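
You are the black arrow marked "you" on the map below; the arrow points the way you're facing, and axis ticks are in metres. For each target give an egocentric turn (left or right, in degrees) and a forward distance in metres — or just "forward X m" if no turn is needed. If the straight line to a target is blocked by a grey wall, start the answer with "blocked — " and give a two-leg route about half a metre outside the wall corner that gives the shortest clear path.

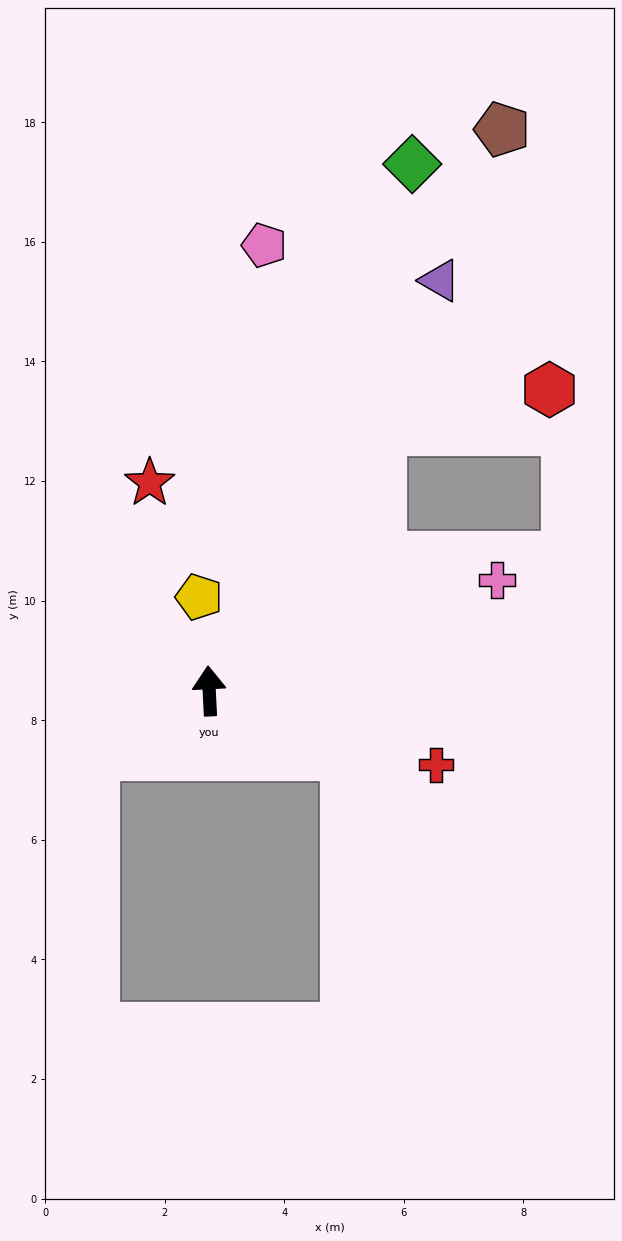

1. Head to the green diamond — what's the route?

turn right 24°, forward 9.4 m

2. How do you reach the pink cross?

turn right 72°, forward 5.2 m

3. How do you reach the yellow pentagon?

turn left 3°, forward 1.6 m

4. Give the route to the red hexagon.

blocked — turn right 36°, forward 5.2 m, then turn right 43°, forward 2.9 m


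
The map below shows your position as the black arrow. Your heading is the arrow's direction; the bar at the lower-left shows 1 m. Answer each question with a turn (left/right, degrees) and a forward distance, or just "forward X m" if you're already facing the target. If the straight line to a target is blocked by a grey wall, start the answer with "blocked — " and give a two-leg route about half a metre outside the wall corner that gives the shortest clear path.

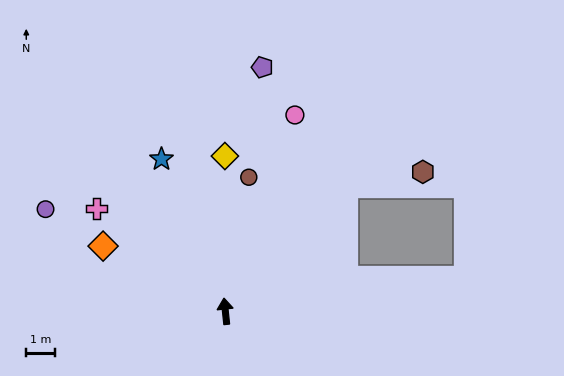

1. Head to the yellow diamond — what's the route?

turn right 6°, forward 5.4 m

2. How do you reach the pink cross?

turn left 45°, forward 5.7 m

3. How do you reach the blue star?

turn left 17°, forward 5.7 m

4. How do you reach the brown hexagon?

blocked — turn right 50°, forward 6.0 m, then turn right 36°, forward 2.7 m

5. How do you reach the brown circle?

turn right 16°, forward 4.7 m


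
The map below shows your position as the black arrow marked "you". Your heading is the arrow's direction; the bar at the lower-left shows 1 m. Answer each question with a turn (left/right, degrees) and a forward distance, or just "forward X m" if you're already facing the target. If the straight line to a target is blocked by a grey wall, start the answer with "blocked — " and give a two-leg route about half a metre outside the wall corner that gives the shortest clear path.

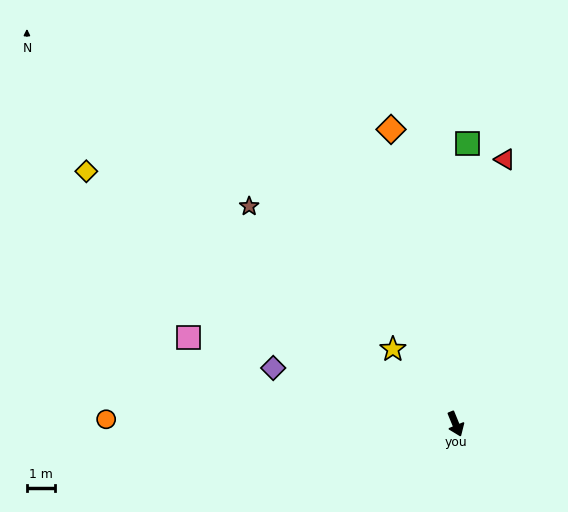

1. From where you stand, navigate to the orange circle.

turn right 113°, forward 12.3 m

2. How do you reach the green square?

turn left 155°, forward 9.9 m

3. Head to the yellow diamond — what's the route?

turn right 147°, forward 15.8 m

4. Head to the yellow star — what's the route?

turn right 162°, forward 3.4 m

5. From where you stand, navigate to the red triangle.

turn left 147°, forward 9.5 m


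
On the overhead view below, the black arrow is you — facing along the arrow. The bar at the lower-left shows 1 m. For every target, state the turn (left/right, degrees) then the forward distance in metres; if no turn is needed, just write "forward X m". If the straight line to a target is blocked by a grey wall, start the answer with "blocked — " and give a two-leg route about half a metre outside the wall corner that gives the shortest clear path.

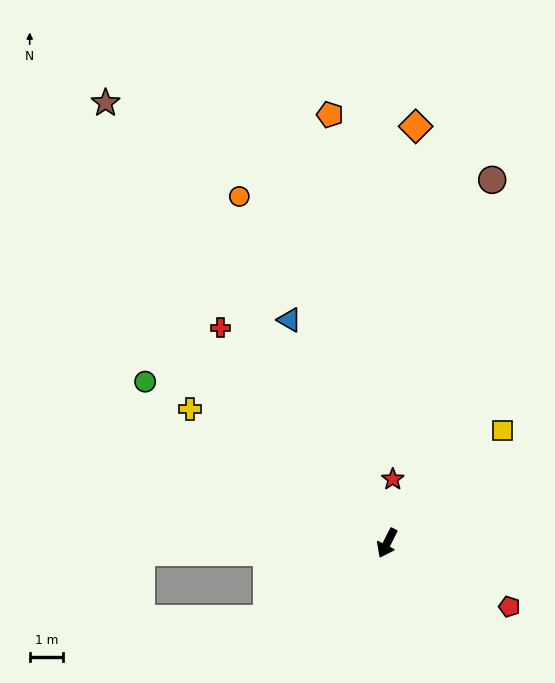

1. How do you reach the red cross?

turn right 116°, forward 8.2 m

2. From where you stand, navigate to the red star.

turn right 158°, forward 1.9 m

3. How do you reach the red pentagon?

turn left 89°, forward 4.1 m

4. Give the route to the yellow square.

turn left 161°, forward 4.8 m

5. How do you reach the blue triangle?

turn right 130°, forward 7.3 m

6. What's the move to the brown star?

turn right 121°, forward 15.7 m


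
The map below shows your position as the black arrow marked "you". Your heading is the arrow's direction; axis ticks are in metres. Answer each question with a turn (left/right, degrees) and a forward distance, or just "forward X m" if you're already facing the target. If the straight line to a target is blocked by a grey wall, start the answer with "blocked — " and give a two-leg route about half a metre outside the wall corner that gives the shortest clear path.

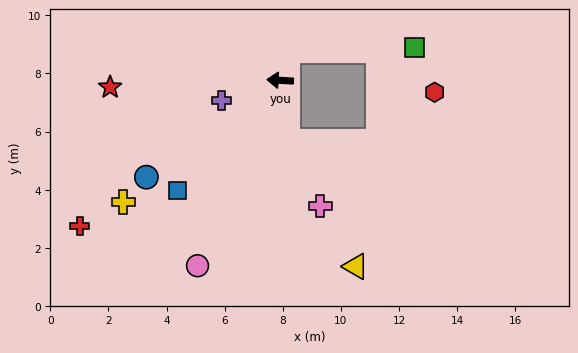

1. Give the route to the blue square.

turn left 50°, forward 5.2 m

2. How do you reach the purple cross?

turn left 22°, forward 2.1 m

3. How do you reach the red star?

turn left 6°, forward 5.9 m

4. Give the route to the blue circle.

turn left 39°, forward 5.7 m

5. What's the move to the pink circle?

turn left 69°, forward 7.0 m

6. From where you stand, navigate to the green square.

blocked — turn right 101°, forward 1.0 m, then turn right 74°, forward 4.4 m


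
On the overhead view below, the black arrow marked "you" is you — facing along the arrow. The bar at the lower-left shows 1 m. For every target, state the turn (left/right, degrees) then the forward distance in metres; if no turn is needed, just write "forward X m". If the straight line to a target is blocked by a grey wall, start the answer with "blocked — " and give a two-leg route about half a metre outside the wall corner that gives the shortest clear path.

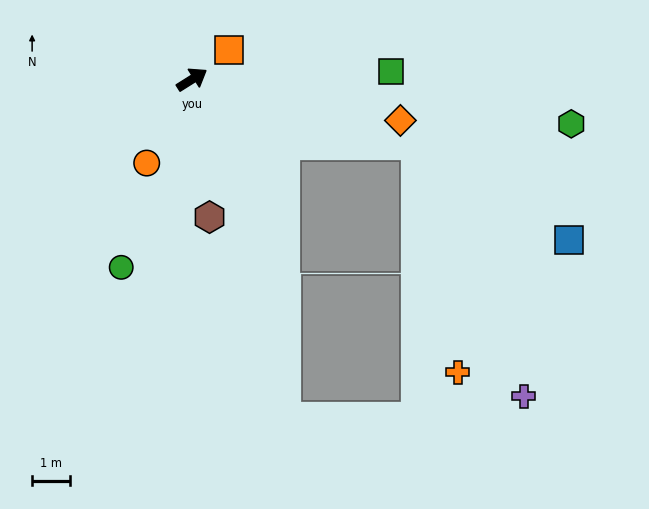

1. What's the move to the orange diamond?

turn right 43°, forward 5.6 m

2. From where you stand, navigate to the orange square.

turn left 6°, forward 1.2 m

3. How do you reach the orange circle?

turn right 151°, forward 2.5 m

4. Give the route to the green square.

turn right 30°, forward 5.2 m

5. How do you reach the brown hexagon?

turn right 115°, forward 3.6 m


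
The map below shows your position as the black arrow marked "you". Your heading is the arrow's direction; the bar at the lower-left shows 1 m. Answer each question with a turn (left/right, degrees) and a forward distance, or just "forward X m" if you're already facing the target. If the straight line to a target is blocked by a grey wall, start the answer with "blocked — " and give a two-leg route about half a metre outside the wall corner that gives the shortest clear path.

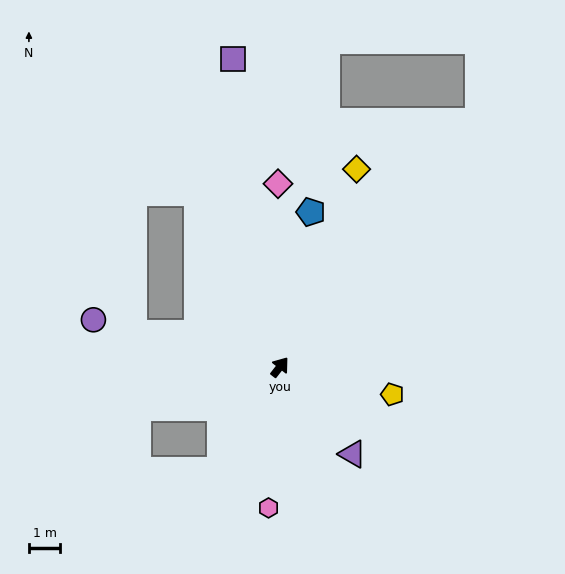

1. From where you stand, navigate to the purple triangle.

turn right 102°, forward 3.6 m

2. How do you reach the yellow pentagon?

turn right 66°, forward 3.7 m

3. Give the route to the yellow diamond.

turn left 17°, forward 6.7 m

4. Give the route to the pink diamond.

turn left 38°, forward 5.8 m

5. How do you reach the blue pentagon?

turn left 27°, forward 5.0 m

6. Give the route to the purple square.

turn left 47°, forward 9.9 m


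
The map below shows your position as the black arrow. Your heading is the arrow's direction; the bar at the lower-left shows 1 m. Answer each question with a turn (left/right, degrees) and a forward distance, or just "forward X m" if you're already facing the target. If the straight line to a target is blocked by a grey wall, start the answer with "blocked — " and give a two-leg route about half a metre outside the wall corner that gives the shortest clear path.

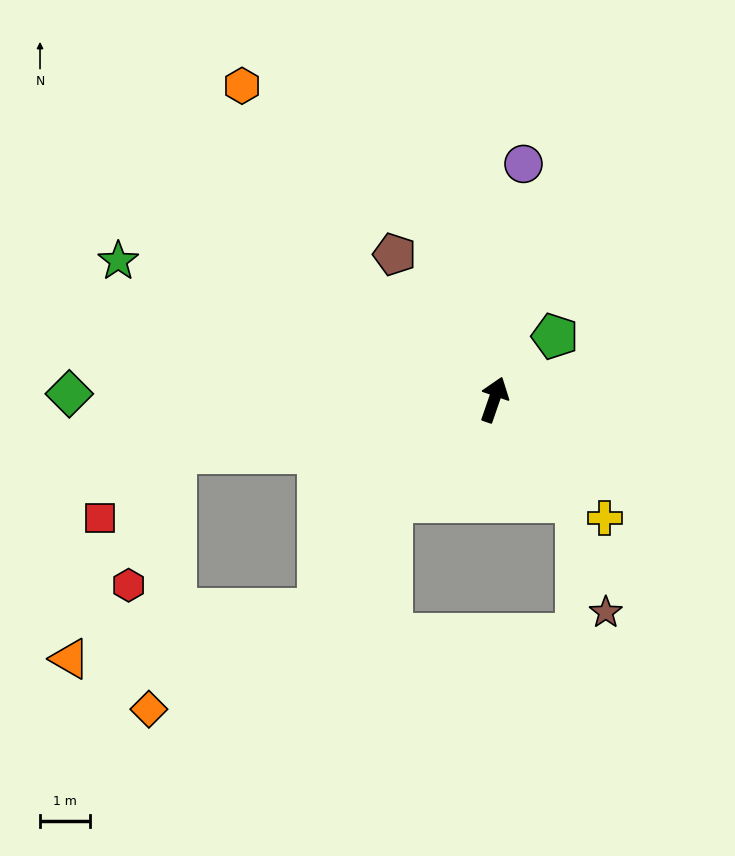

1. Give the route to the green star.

turn left 89°, forward 8.0 m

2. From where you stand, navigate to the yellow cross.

turn right 118°, forward 3.2 m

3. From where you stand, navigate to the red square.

blocked — turn left 118°, forward 6.4 m, then turn left 32°, forward 2.0 m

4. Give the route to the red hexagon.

blocked — turn left 118°, forward 6.4 m, then turn left 61°, forward 2.8 m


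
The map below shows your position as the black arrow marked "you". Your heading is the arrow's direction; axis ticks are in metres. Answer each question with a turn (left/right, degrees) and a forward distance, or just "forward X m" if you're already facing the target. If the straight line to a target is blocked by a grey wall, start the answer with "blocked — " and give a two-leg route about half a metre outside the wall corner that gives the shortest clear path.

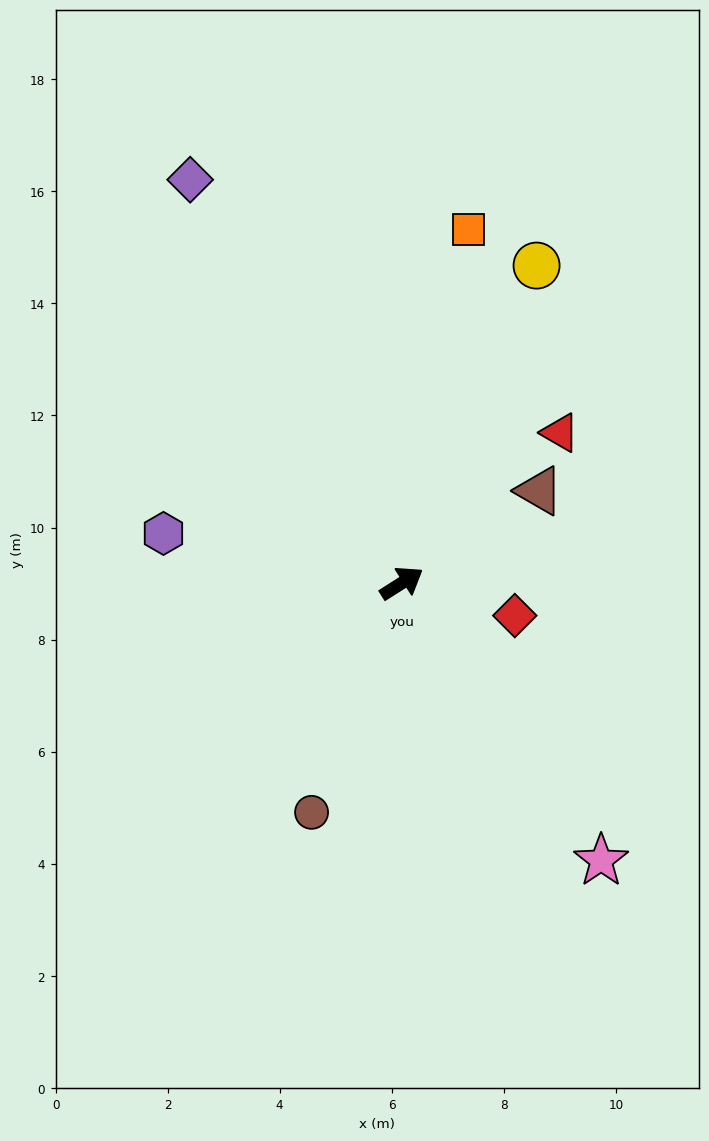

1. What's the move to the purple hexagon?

turn left 136°, forward 4.3 m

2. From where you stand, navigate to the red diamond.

turn right 48°, forward 2.1 m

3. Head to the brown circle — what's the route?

turn right 144°, forward 4.4 m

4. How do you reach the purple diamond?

turn left 85°, forward 8.1 m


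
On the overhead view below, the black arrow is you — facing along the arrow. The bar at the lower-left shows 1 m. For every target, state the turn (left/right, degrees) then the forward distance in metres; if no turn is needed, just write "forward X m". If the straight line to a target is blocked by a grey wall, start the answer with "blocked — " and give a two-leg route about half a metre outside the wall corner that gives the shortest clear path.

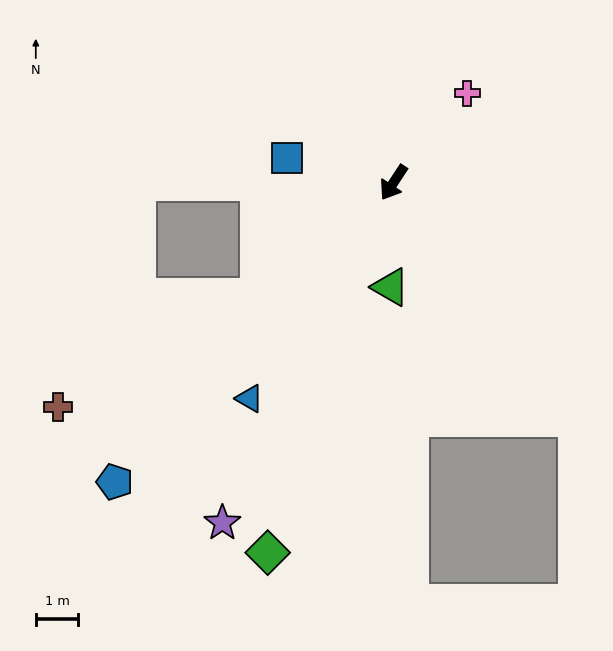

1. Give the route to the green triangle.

turn left 32°, forward 2.5 m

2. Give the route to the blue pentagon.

turn right 10°, forward 9.6 m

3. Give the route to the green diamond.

turn left 14°, forward 9.2 m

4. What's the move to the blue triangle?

forward 6.1 m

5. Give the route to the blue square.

turn right 70°, forward 2.6 m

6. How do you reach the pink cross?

turn left 174°, forward 2.7 m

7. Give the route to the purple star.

turn left 7°, forward 9.0 m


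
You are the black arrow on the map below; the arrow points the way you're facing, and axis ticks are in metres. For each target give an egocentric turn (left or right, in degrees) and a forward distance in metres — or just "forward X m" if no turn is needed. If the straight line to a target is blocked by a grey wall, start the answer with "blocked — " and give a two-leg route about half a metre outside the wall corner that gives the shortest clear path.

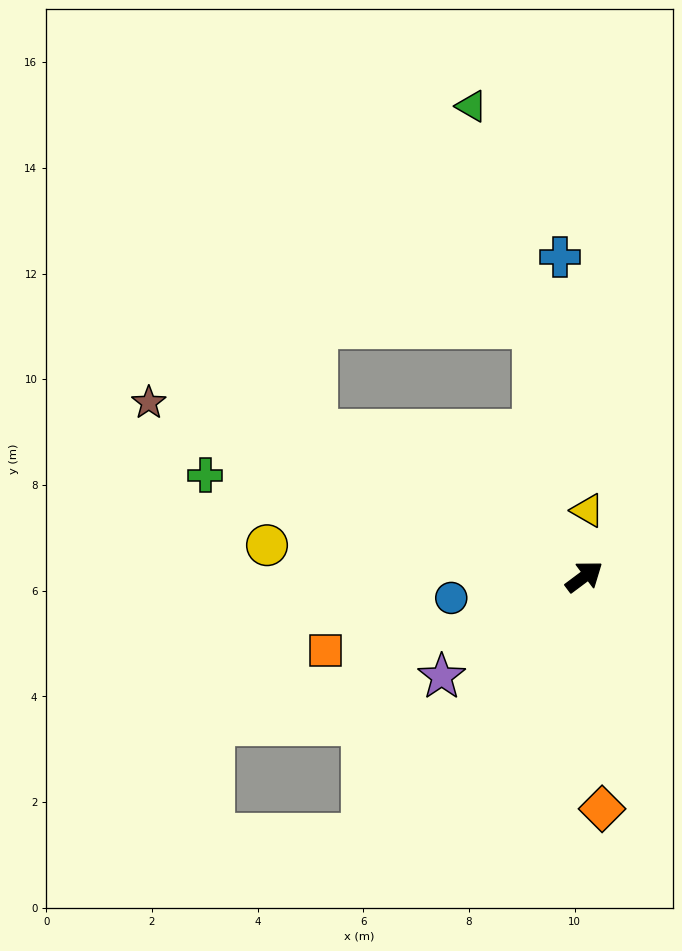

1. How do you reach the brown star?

turn left 121°, forward 8.9 m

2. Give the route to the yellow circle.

turn left 138°, forward 6.0 m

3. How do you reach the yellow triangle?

turn left 51°, forward 1.3 m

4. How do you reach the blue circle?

turn left 152°, forward 2.6 m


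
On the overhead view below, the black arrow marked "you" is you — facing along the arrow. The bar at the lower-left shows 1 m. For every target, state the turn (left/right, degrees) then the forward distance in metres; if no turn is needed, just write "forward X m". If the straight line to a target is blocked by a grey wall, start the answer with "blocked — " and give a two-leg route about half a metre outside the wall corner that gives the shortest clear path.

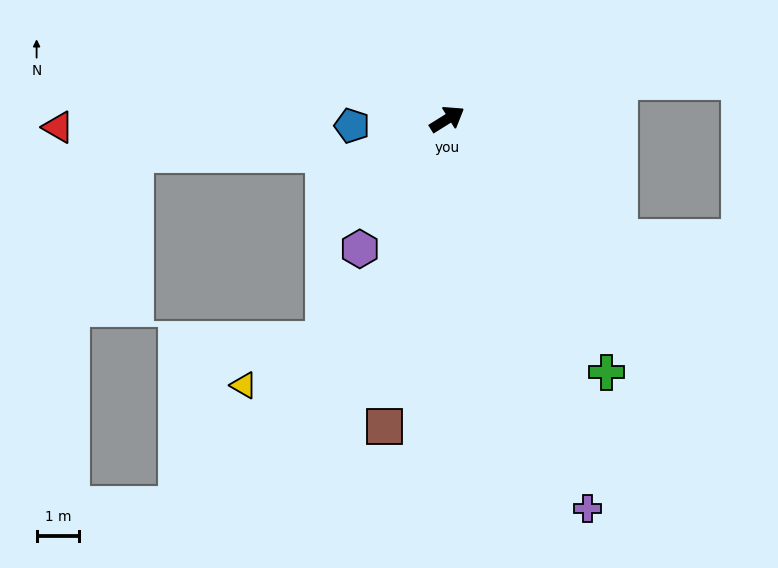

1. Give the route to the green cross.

turn right 90°, forward 7.0 m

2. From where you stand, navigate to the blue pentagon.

turn left 152°, forward 2.2 m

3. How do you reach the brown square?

turn right 134°, forward 7.3 m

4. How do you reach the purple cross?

turn right 102°, forward 9.7 m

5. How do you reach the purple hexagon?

turn right 156°, forward 3.7 m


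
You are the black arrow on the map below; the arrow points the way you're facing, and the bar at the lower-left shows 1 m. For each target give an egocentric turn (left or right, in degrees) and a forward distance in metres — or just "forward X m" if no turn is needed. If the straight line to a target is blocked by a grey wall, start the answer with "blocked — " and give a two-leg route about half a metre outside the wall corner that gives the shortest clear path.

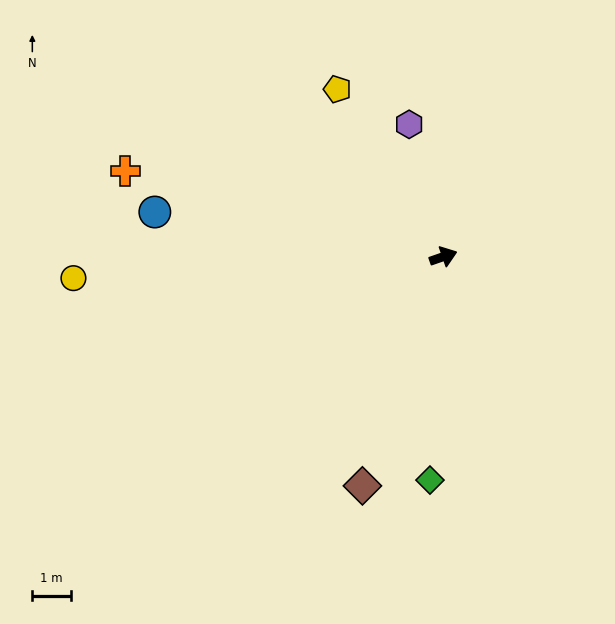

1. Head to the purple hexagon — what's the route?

turn left 85°, forward 3.6 m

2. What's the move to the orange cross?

turn left 146°, forward 8.6 m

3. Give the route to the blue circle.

turn left 152°, forward 7.6 m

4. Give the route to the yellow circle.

turn left 164°, forward 9.6 m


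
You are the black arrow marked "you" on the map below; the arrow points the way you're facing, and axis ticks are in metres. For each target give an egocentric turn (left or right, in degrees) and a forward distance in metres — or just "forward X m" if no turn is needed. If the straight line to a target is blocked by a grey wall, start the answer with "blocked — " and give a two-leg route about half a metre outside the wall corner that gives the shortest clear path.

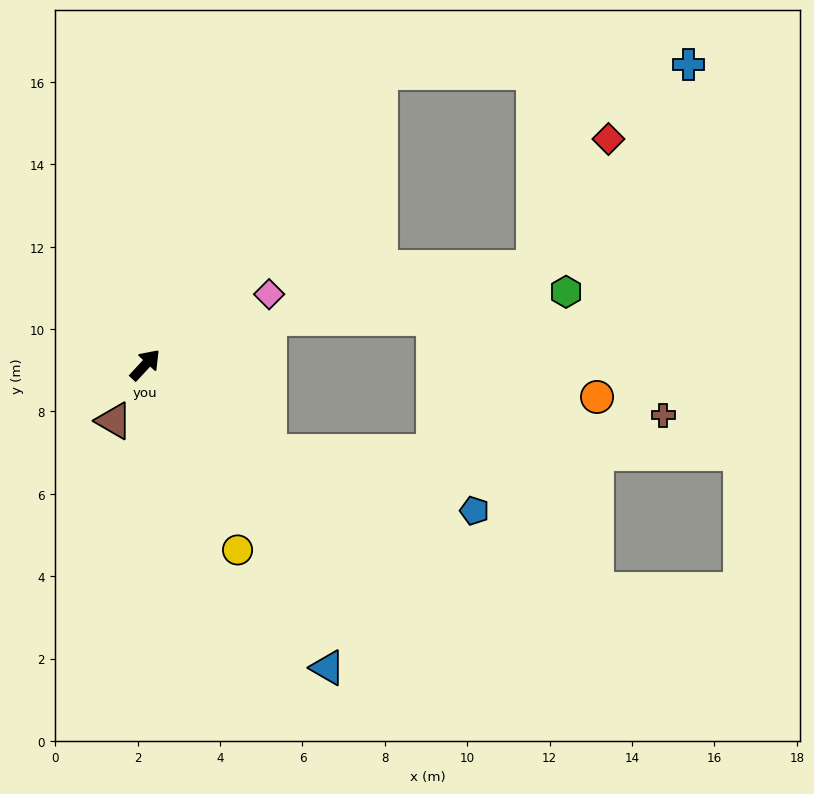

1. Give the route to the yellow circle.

turn right 111°, forward 5.0 m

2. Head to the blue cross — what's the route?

blocked — turn left 4°, forward 9.1 m, then turn right 50°, forward 7.5 m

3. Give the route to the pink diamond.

turn right 18°, forward 3.5 m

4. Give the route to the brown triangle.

turn right 166°, forward 1.6 m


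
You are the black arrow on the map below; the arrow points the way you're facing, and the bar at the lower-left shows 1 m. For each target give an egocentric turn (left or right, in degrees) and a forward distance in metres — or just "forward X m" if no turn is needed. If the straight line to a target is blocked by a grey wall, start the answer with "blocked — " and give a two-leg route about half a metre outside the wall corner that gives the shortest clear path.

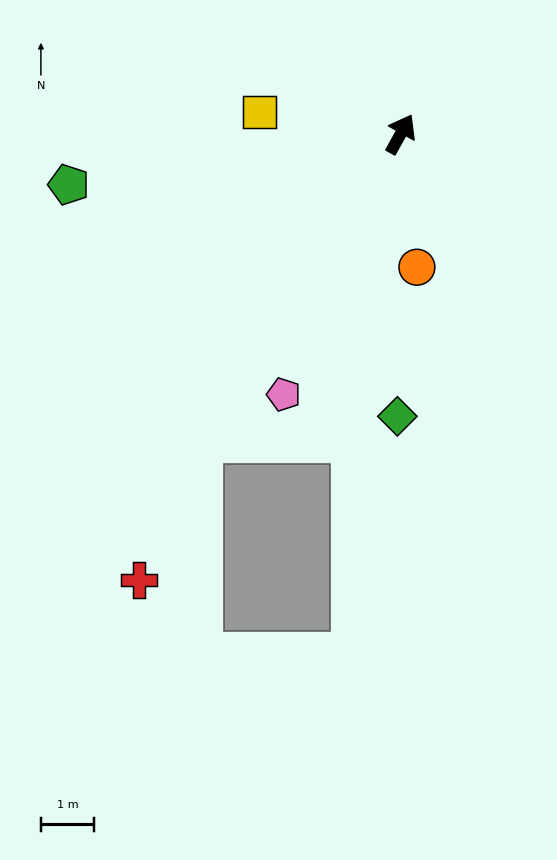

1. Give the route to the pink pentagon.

turn right 175°, forward 5.4 m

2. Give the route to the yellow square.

turn left 110°, forward 2.7 m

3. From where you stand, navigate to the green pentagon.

turn left 128°, forward 6.3 m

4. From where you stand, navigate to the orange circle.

turn right 144°, forward 2.5 m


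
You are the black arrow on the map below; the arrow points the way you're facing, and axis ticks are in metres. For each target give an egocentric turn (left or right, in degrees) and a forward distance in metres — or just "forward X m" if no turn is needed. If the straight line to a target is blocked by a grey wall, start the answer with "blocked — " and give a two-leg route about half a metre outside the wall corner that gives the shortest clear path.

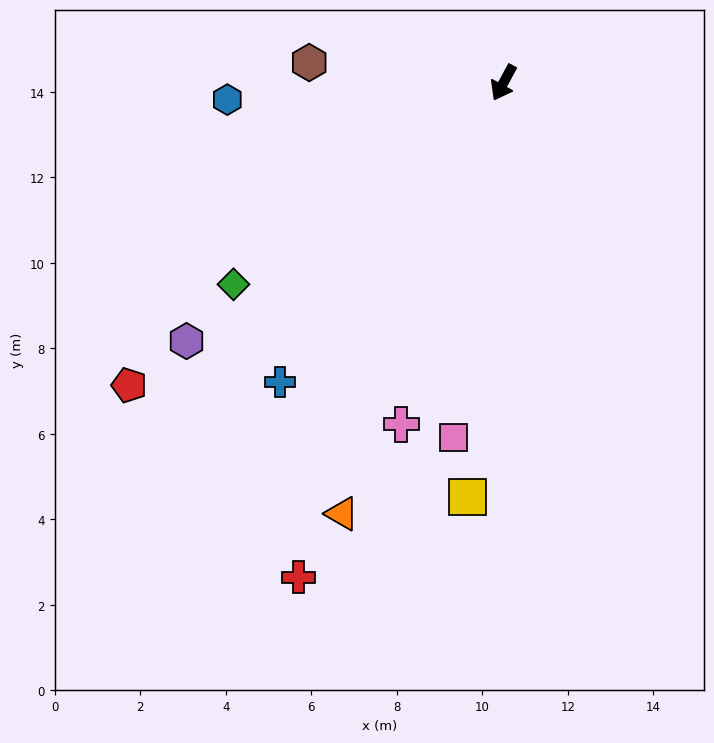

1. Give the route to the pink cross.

turn left 12°, forward 8.3 m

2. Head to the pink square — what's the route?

turn left 20°, forward 8.4 m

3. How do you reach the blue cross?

turn right 8°, forward 8.7 m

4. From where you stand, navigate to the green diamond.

turn right 25°, forward 7.9 m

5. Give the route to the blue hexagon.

turn right 58°, forward 6.5 m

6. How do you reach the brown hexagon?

turn right 67°, forward 4.6 m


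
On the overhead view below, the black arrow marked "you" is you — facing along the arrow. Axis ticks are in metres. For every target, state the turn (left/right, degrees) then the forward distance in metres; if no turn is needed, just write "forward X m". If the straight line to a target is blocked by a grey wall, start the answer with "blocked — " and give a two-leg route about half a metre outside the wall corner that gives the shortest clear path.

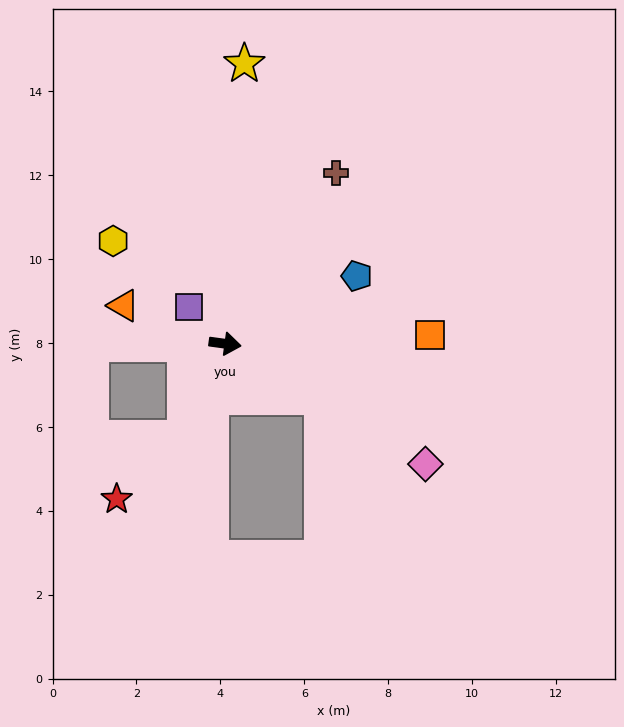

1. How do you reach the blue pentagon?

turn left 35°, forward 3.5 m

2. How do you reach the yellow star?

turn left 94°, forward 6.7 m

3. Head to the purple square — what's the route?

turn left 142°, forward 1.2 m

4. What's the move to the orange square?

turn left 10°, forward 4.9 m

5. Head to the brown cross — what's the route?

turn left 65°, forward 4.9 m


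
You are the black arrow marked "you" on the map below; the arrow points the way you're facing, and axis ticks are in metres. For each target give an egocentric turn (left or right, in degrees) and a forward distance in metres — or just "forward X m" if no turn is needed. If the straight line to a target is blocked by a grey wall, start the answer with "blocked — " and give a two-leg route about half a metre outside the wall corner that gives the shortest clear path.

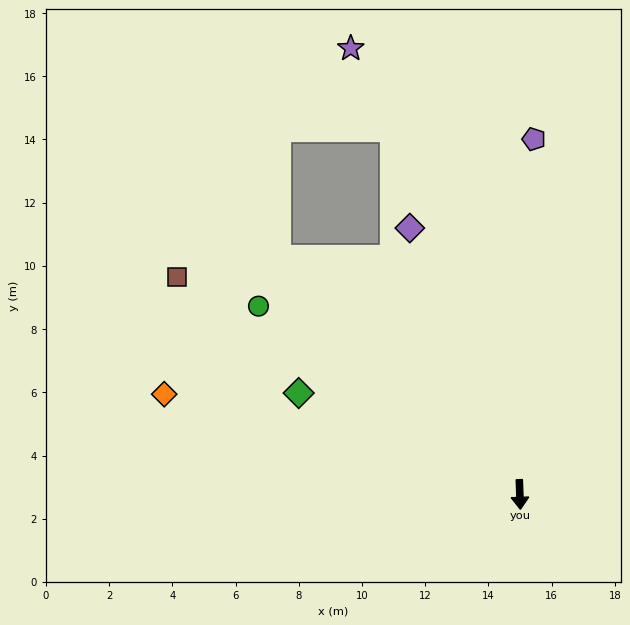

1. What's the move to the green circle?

turn right 128°, forward 10.2 m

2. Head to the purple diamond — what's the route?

turn right 160°, forward 9.1 m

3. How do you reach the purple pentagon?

turn left 176°, forward 11.3 m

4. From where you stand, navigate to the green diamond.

turn right 117°, forward 7.7 m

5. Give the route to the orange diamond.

turn right 108°, forward 11.7 m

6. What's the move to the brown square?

turn right 125°, forward 12.8 m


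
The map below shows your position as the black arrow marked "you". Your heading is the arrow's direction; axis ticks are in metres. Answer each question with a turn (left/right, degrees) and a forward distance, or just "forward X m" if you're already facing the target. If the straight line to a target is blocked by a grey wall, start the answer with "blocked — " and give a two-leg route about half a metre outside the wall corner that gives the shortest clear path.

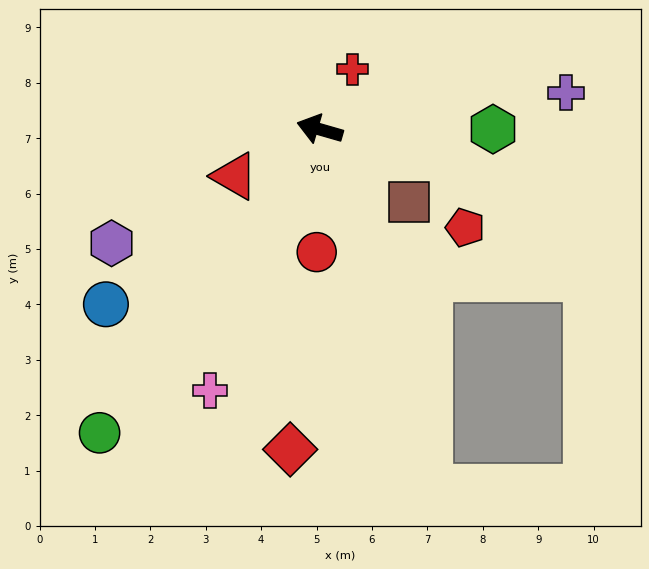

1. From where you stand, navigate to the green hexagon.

turn right 164°, forward 3.1 m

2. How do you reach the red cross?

turn right 102°, forward 1.2 m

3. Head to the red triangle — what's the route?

turn left 45°, forward 1.8 m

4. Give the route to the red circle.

turn left 105°, forward 2.2 m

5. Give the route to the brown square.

turn left 157°, forward 2.1 m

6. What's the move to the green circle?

turn left 70°, forward 6.8 m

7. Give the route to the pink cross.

turn left 83°, forward 5.1 m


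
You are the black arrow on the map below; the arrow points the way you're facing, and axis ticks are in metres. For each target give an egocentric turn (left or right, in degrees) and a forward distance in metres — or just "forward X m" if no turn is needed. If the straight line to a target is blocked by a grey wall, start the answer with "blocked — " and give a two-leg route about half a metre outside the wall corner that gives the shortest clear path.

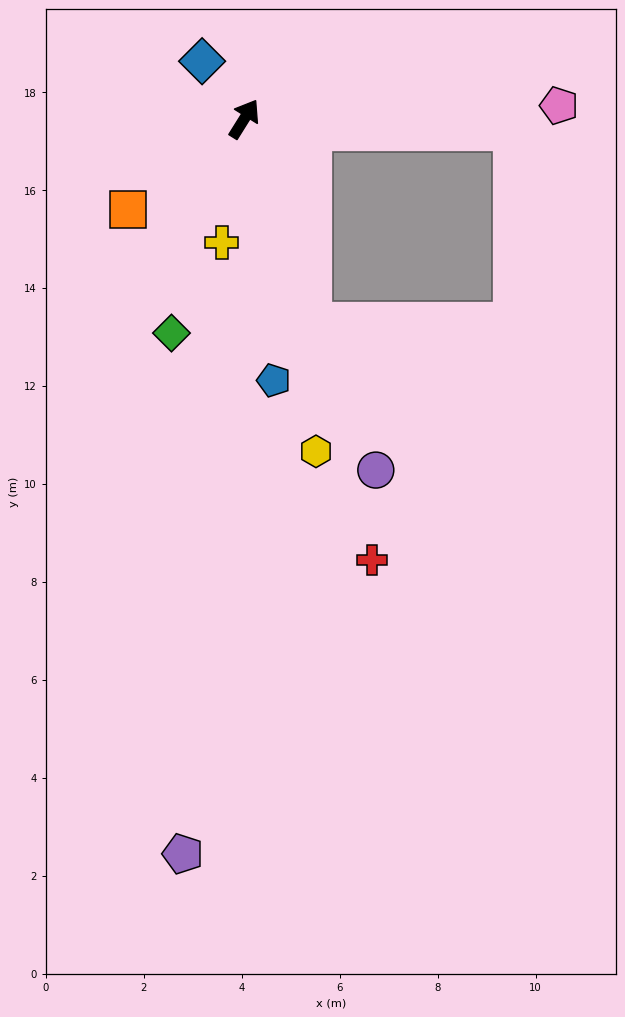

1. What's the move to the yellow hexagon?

turn right 136°, forward 6.9 m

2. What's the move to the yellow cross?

turn right 158°, forward 2.6 m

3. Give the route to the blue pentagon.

turn right 142°, forward 5.4 m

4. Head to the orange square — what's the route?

turn left 160°, forward 3.0 m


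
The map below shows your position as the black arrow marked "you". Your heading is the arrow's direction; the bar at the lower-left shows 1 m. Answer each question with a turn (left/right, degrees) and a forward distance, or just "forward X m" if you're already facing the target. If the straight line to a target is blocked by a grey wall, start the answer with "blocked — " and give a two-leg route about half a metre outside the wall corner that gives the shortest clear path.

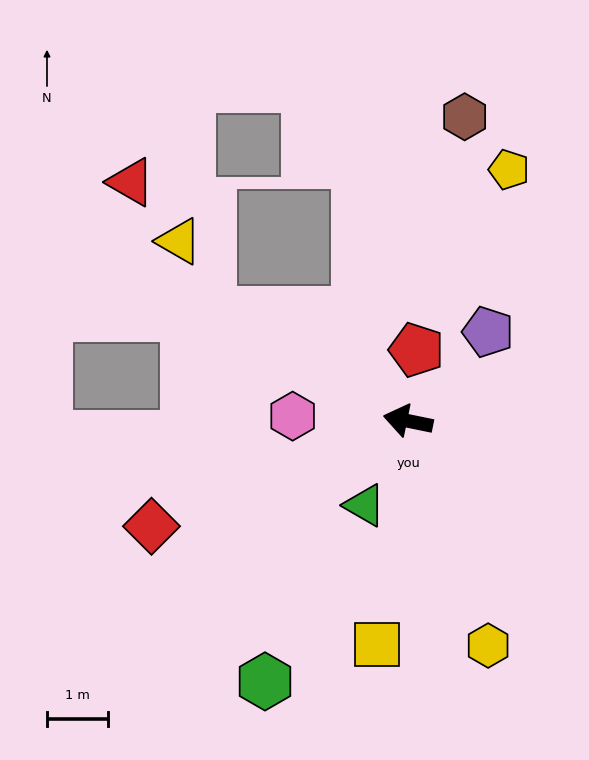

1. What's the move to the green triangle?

turn left 74°, forward 1.6 m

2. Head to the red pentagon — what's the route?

turn right 85°, forward 1.2 m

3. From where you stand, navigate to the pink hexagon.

turn left 9°, forward 1.9 m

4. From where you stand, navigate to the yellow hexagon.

turn left 121°, forward 3.9 m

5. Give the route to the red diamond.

turn left 34°, forward 4.5 m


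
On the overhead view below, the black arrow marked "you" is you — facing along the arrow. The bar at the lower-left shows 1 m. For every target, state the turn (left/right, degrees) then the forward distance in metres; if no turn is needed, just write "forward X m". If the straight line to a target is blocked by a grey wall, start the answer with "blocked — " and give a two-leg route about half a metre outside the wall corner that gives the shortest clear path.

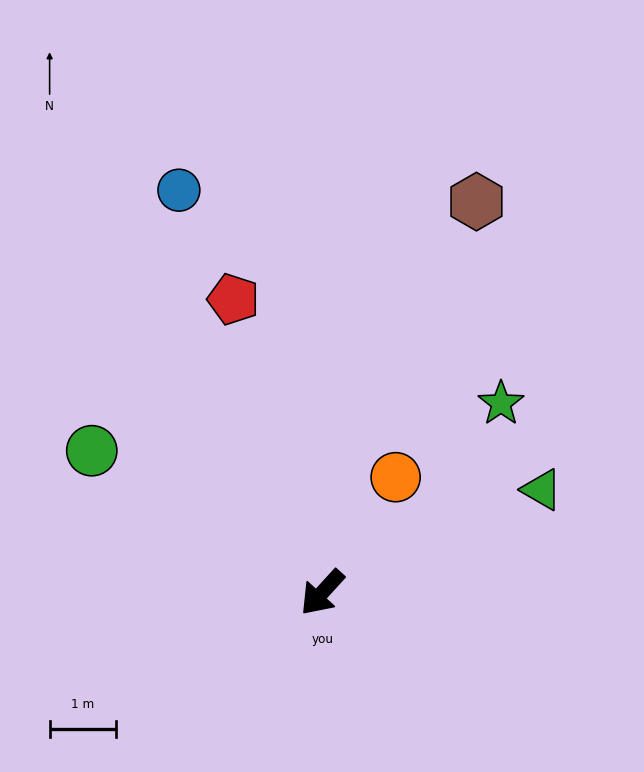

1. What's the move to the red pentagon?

turn right 121°, forward 4.6 m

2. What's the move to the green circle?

turn right 79°, forward 4.1 m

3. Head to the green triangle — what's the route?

turn left 157°, forward 3.6 m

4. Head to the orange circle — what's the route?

turn right 170°, forward 2.0 m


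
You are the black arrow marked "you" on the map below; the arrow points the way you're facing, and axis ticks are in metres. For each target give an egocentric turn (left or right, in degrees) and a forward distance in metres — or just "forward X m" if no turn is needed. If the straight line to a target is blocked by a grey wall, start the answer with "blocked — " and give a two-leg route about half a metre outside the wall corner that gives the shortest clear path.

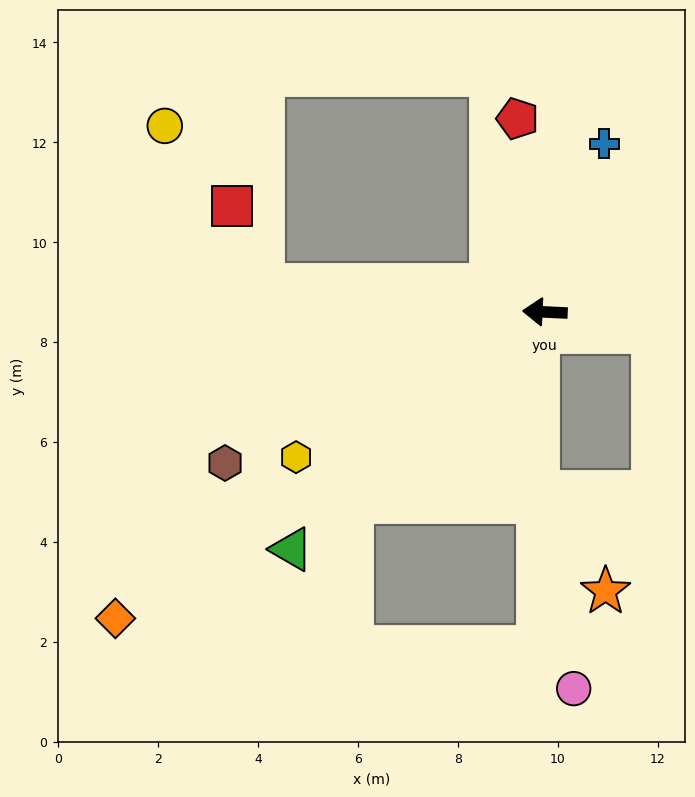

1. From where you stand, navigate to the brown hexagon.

turn left 28°, forward 7.1 m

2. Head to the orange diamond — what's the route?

turn left 38°, forward 10.6 m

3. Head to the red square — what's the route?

blocked — turn right 3°, forward 5.6 m, then turn right 62°, forward 1.7 m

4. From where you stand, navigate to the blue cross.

turn right 107°, forward 3.6 m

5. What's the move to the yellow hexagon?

turn left 33°, forward 5.8 m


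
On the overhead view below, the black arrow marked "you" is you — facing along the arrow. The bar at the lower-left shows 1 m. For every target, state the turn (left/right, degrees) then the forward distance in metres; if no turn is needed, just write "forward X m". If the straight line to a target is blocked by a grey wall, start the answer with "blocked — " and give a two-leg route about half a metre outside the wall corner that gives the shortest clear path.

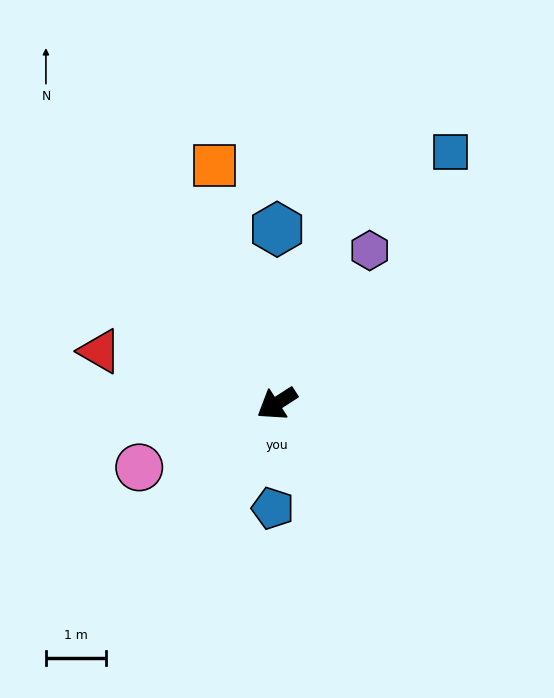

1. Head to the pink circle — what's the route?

turn right 8°, forward 2.5 m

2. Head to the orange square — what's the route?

turn right 108°, forward 4.1 m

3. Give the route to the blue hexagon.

turn right 123°, forward 2.9 m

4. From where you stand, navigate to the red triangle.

turn right 49°, forward 3.1 m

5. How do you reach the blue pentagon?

turn left 55°, forward 1.7 m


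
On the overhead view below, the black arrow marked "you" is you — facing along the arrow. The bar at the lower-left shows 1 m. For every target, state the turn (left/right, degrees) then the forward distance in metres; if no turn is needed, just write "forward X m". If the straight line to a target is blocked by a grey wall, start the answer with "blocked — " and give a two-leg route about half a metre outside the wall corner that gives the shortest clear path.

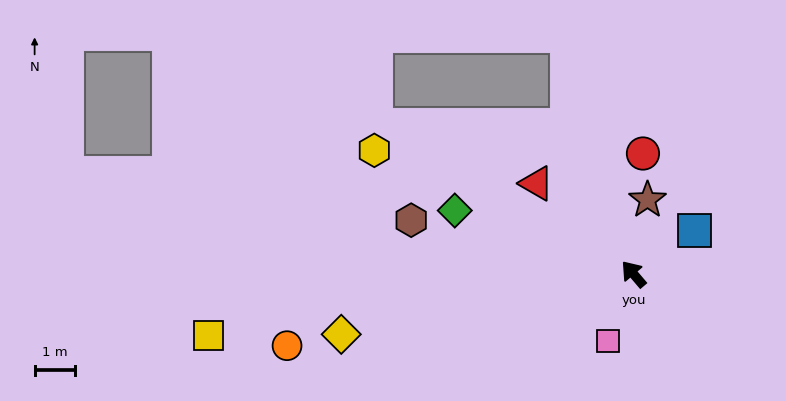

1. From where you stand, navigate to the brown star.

turn right 51°, forward 1.9 m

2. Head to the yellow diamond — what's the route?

turn left 61°, forward 7.5 m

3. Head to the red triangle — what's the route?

turn left 7°, forward 3.3 m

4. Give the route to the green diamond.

turn left 30°, forward 4.7 m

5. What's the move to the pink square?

turn left 119°, forward 1.8 m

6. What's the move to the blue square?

turn right 95°, forward 1.9 m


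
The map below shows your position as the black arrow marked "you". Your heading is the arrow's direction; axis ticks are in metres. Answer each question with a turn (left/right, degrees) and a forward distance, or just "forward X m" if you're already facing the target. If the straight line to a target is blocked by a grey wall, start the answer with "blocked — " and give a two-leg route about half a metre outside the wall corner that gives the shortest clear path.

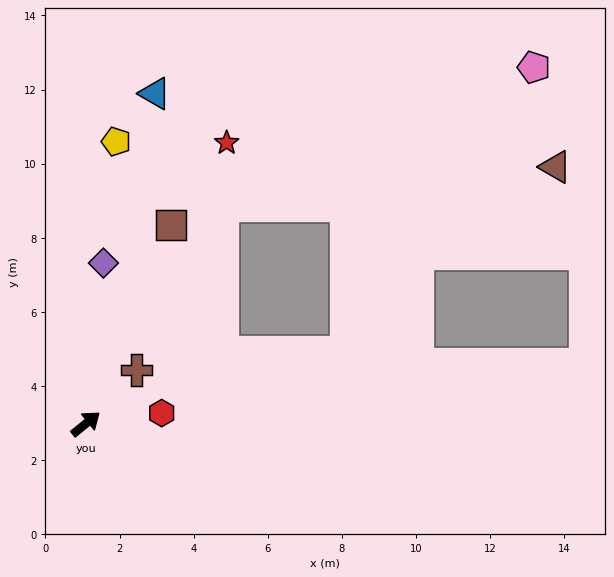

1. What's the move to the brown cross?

turn left 8°, forward 2.0 m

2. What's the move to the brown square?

turn left 28°, forward 5.8 m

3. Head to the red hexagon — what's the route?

turn right 31°, forward 2.1 m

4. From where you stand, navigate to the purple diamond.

turn left 45°, forward 4.4 m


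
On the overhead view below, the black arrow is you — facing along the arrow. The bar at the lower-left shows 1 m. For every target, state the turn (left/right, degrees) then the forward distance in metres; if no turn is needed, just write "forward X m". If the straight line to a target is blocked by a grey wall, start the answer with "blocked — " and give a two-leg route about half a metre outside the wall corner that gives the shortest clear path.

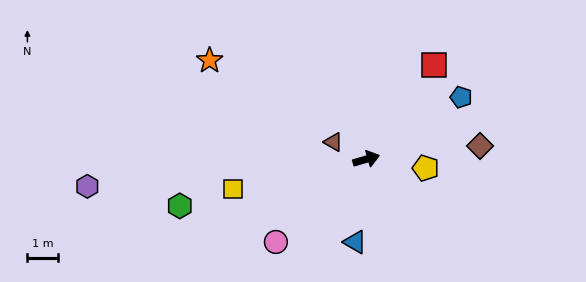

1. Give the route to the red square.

turn left 38°, forward 3.8 m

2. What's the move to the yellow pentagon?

turn right 25°, forward 2.0 m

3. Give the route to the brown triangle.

turn left 136°, forward 1.2 m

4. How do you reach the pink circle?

turn right 154°, forward 4.0 m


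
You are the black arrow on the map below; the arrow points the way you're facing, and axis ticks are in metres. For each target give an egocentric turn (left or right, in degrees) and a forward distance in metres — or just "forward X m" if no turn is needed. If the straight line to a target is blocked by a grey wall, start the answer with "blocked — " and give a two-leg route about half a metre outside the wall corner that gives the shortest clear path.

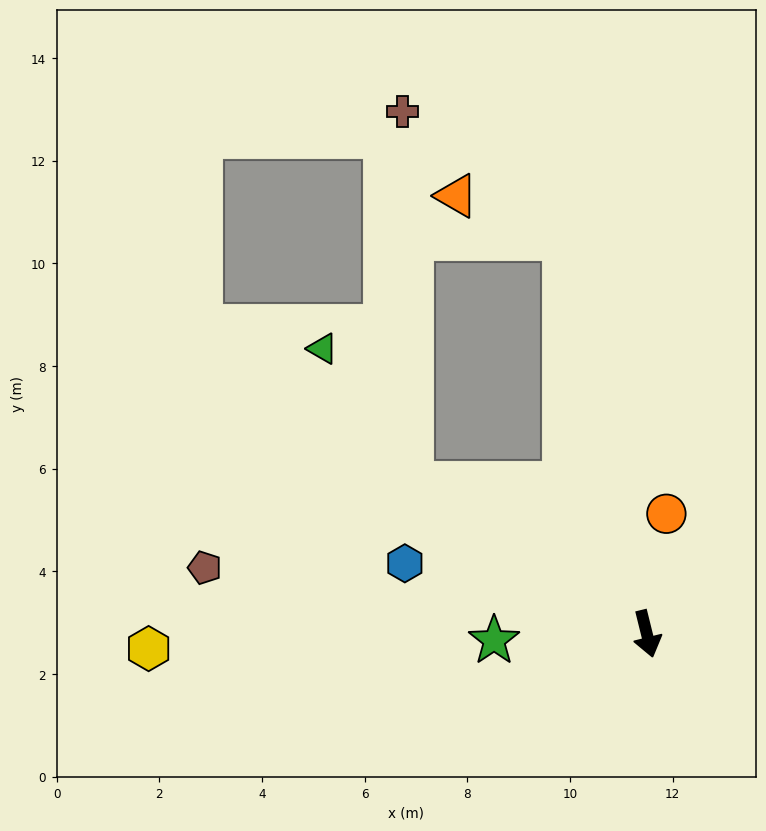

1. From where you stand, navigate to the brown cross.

blocked — turn right 137°, forward 5.4 m, then turn right 55°, forward 7.2 m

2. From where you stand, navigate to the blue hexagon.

turn right 120°, forward 4.9 m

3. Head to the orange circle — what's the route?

turn left 157°, forward 2.4 m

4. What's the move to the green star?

turn right 101°, forward 3.0 m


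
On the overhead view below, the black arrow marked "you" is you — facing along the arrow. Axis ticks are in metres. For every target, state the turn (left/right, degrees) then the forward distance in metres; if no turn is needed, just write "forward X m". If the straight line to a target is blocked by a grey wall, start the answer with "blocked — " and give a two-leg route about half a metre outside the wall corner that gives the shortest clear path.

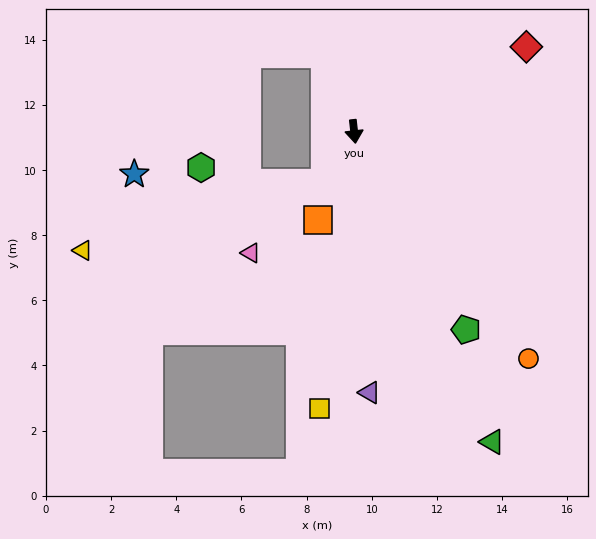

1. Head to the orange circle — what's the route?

turn left 31°, forward 8.8 m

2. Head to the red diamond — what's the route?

turn left 110°, forward 5.9 m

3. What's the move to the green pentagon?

turn left 23°, forward 7.0 m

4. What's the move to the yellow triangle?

blocked — turn right 36°, forward 1.8 m, then turn right 45°, forward 7.7 m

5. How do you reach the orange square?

turn right 29°, forward 2.9 m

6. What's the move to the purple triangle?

turn right 3°, forward 8.0 m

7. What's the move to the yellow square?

turn right 14°, forward 8.6 m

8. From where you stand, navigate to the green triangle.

turn left 18°, forward 10.4 m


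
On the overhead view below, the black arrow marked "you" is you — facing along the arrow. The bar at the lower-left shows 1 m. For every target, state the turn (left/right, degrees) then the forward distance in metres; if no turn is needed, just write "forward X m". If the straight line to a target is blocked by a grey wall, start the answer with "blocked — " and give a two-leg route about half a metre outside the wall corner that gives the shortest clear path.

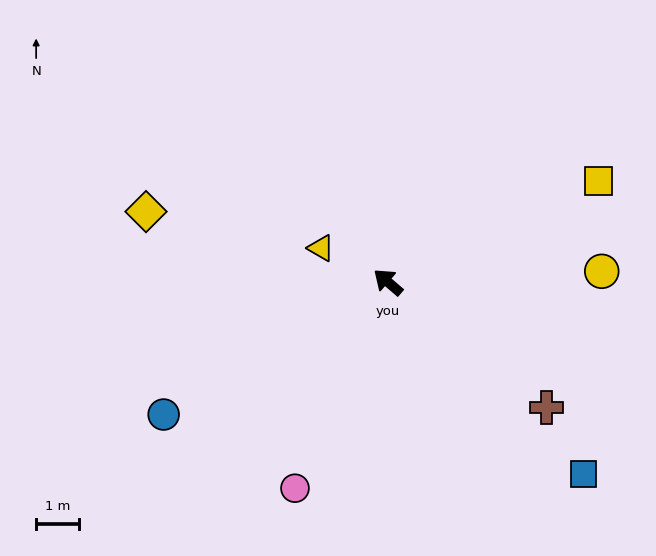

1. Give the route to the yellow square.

turn right 114°, forward 5.5 m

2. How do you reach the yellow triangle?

turn left 14°, forward 1.8 m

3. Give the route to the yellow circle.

turn right 136°, forward 5.0 m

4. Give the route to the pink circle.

turn left 106°, forward 5.3 m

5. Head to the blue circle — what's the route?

turn left 71°, forward 6.1 m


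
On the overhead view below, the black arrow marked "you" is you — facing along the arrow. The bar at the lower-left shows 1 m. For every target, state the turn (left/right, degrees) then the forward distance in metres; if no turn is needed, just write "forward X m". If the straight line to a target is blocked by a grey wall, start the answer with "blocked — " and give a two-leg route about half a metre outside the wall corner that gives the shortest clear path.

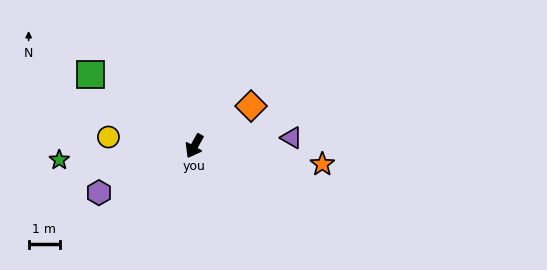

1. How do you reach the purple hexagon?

turn right 35°, forward 3.4 m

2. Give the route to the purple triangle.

turn left 124°, forward 3.1 m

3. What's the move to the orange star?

turn left 111°, forward 4.2 m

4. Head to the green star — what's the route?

turn right 55°, forward 4.4 m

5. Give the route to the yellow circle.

turn right 67°, forward 2.8 m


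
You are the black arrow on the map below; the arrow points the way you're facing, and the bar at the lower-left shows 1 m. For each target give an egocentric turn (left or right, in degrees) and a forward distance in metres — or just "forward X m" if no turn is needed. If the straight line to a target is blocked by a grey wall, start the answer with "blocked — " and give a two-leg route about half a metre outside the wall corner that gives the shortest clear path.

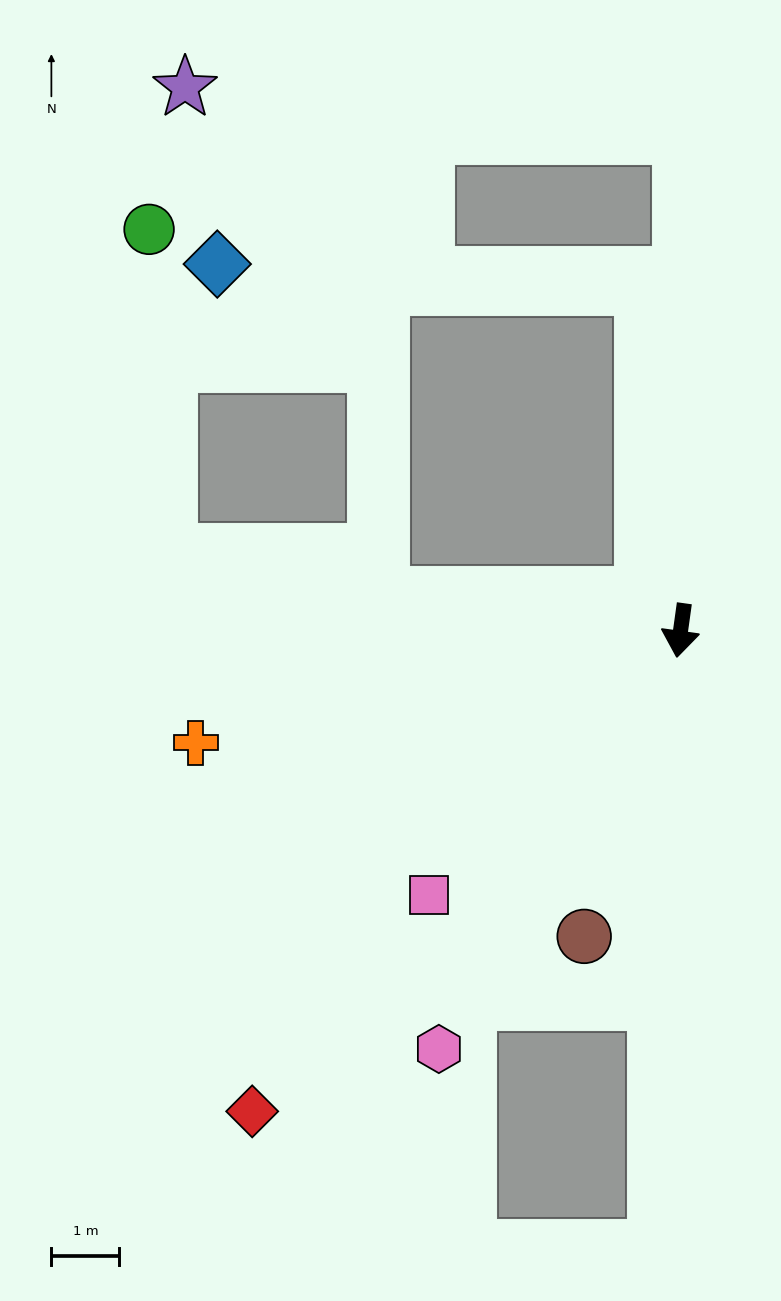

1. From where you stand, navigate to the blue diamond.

blocked — turn right 166°, forward 5.1 m, then turn left 81°, forward 6.3 m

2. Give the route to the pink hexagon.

turn right 22°, forward 7.1 m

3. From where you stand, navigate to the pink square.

turn right 36°, forward 5.4 m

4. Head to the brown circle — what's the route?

turn right 10°, forward 4.7 m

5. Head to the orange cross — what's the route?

turn right 69°, forward 7.3 m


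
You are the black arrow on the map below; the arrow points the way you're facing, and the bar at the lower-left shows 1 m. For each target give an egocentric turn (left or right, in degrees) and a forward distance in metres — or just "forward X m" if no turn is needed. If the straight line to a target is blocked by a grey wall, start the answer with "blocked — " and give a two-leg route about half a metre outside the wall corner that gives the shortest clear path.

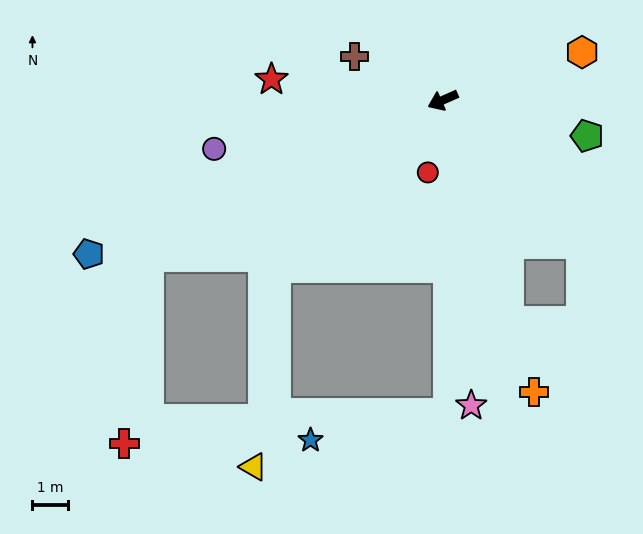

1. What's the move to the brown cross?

turn right 50°, forward 2.7 m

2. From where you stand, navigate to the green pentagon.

turn left 142°, forward 4.1 m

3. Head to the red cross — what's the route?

blocked — turn left 4°, forward 9.3 m, then turn left 55°, forward 5.2 m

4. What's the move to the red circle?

turn left 54°, forward 2.1 m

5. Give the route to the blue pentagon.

forward 10.7 m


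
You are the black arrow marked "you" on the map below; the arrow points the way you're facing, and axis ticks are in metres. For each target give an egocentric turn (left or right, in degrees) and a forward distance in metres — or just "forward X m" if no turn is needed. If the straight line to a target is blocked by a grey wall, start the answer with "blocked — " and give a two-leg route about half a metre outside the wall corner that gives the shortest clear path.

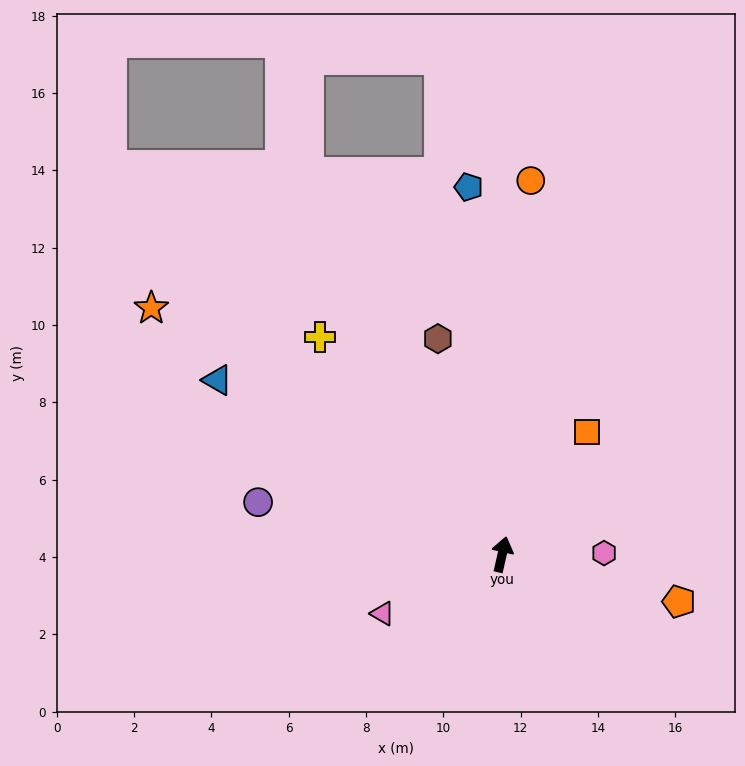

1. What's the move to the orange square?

turn right 22°, forward 3.8 m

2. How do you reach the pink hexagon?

turn right 76°, forward 2.6 m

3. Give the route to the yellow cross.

turn left 53°, forward 7.3 m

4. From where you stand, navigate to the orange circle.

turn left 8°, forward 9.7 m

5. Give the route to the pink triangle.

turn left 129°, forward 3.5 m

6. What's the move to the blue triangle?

turn left 71°, forward 8.6 m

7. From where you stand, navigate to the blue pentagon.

turn left 18°, forward 9.5 m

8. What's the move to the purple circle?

turn left 91°, forward 6.5 m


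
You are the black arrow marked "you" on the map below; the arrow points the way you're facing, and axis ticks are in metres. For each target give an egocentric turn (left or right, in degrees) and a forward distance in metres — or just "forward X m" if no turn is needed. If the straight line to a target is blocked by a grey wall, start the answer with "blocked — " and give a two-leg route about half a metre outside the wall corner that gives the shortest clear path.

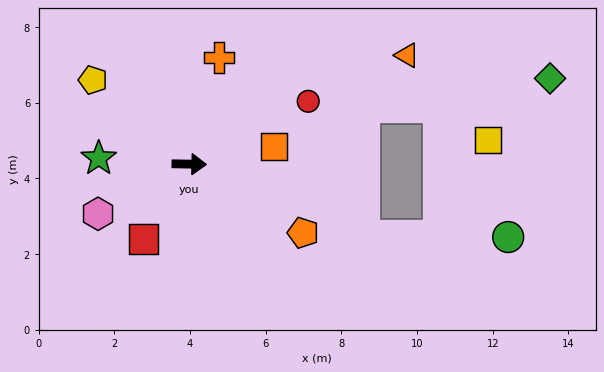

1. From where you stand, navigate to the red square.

turn right 120°, forward 2.3 m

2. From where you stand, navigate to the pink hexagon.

turn right 150°, forward 2.7 m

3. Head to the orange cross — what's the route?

turn left 75°, forward 2.9 m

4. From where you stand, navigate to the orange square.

turn left 13°, forward 2.3 m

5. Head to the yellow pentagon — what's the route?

turn left 140°, forward 3.4 m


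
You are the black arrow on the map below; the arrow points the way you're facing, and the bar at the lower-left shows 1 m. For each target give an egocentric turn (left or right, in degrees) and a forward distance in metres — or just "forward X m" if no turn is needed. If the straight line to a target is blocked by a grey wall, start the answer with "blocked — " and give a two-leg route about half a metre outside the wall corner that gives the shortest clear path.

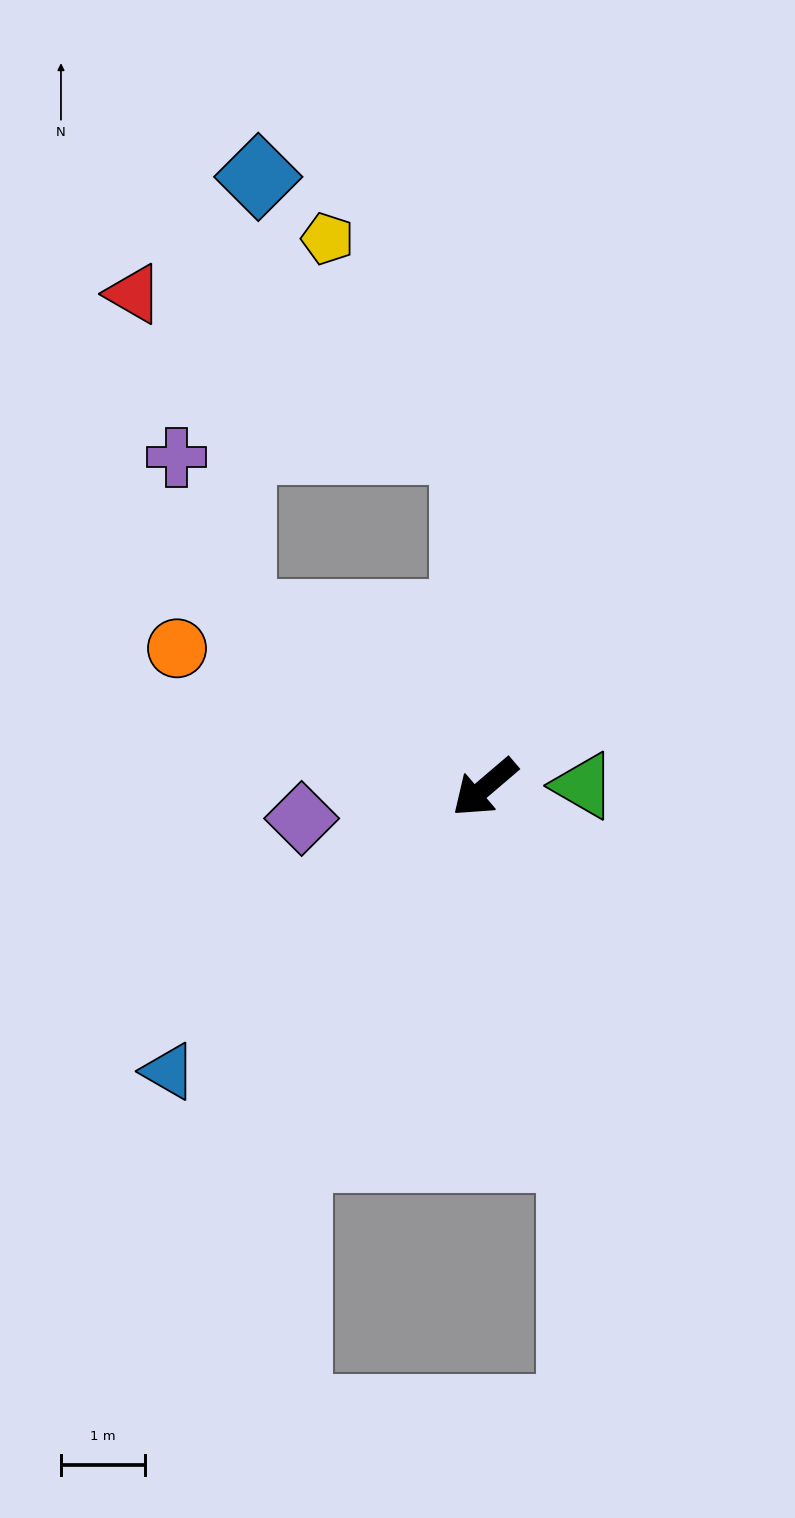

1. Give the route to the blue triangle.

forward 5.1 m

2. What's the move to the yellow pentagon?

blocked — turn right 127°, forward 4.0 m, then turn left 30°, forward 3.0 m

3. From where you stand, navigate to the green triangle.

turn left 141°, forward 1.2 m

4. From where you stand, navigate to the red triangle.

blocked — turn right 127°, forward 4.0 m, then turn left 62°, forward 4.4 m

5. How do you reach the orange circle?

turn right 65°, forward 4.0 m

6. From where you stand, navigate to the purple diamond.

turn right 31°, forward 2.2 m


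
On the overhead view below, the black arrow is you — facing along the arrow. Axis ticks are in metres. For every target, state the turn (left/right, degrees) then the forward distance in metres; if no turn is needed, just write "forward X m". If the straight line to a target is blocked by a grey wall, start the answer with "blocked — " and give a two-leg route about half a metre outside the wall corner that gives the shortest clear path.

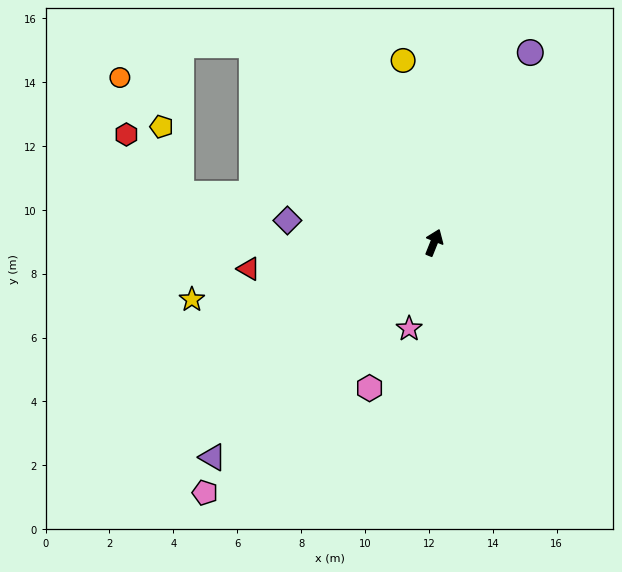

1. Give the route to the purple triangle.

turn left 156°, forward 9.7 m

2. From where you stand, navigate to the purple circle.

turn right 5°, forward 6.7 m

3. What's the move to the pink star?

turn right 174°, forward 2.8 m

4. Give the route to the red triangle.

turn left 120°, forward 5.9 m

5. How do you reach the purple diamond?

turn left 103°, forward 4.6 m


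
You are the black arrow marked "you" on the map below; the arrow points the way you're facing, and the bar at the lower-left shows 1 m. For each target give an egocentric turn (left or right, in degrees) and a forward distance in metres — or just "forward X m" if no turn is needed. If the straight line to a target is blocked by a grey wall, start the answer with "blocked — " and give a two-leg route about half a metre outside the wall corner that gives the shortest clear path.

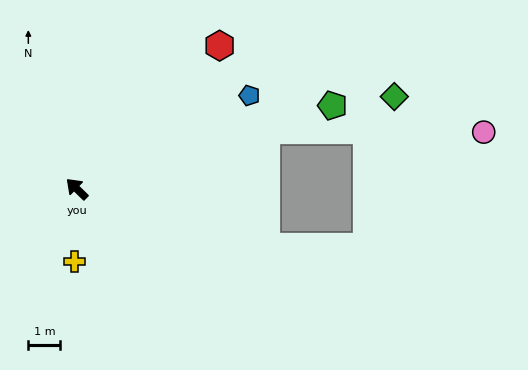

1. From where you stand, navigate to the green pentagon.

turn right 118°, forward 8.4 m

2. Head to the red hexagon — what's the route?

turn right 91°, forward 6.3 m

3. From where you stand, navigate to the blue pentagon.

turn right 107°, forward 6.1 m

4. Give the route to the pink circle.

blocked — turn right 119°, forward 6.2 m, then turn right 17°, forward 6.8 m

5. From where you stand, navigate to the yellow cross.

turn left 133°, forward 2.3 m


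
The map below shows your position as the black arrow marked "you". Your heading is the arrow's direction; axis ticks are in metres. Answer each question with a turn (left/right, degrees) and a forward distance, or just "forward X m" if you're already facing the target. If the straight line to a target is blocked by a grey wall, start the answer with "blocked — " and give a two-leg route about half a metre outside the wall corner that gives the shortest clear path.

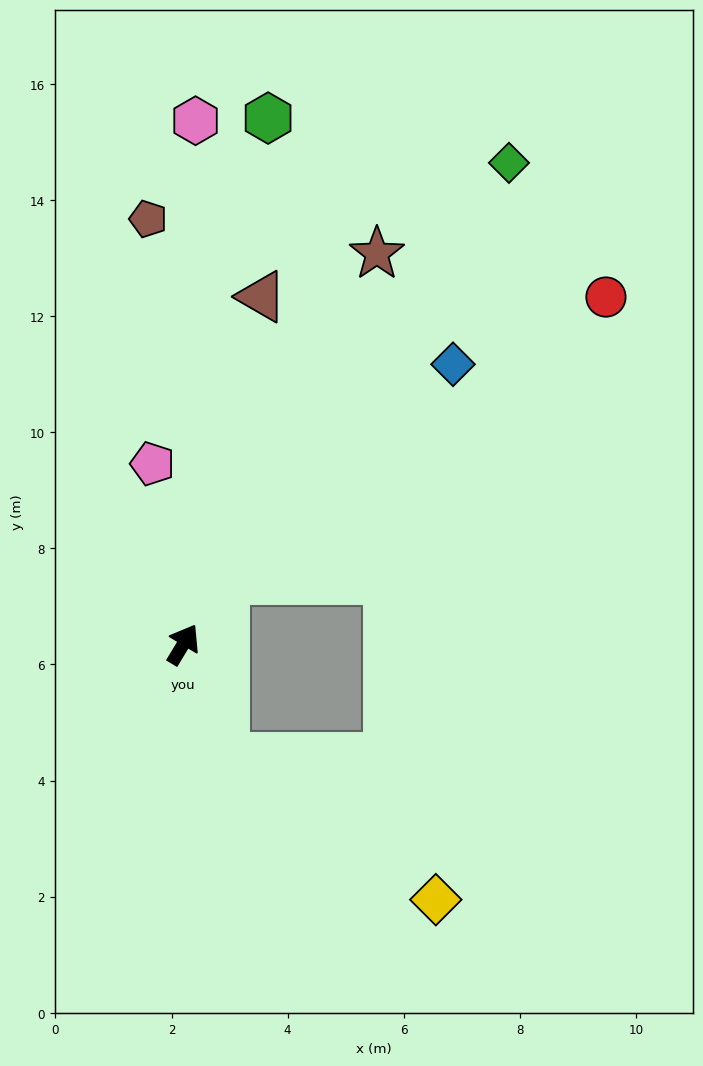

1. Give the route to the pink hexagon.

turn left 30°, forward 9.0 m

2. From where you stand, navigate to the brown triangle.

turn left 18°, forward 6.1 m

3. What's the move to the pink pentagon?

turn left 41°, forward 3.2 m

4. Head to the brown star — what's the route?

turn left 5°, forward 7.5 m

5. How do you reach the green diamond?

turn right 3°, forward 10.0 m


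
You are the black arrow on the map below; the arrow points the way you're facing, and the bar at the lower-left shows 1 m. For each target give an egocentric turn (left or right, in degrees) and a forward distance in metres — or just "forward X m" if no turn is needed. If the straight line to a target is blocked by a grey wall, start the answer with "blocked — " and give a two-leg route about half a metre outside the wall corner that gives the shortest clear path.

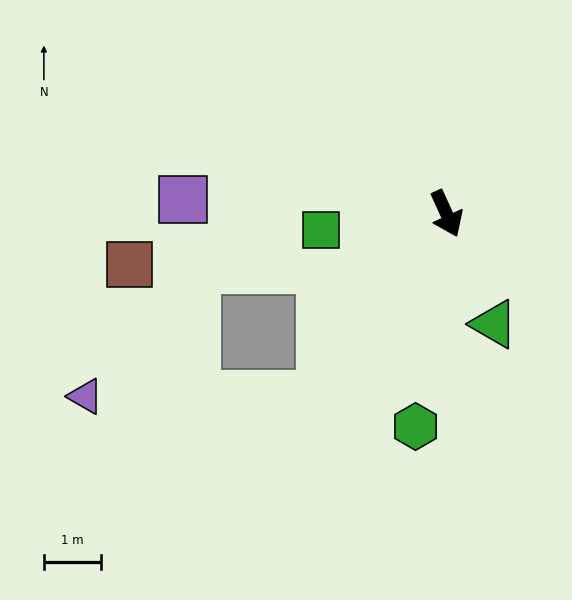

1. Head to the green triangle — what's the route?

forward 2.1 m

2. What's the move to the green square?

turn right 107°, forward 2.2 m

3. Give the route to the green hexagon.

turn right 33°, forward 3.7 m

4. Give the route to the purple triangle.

blocked — turn right 59°, forward 3.8 m, then turn right 55°, forward 4.1 m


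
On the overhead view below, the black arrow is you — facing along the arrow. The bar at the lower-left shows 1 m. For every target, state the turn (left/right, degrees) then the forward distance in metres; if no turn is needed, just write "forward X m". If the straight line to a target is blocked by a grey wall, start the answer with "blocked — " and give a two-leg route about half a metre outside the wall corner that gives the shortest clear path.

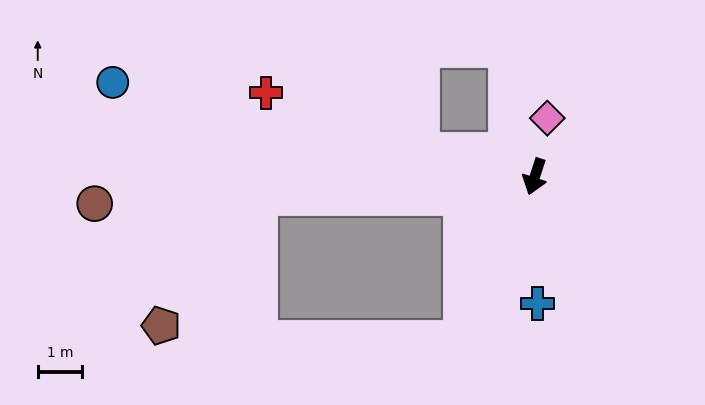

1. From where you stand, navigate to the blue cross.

turn left 19°, forward 2.8 m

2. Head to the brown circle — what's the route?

turn right 69°, forward 9.9 m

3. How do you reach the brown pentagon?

blocked — turn right 68°, forward 6.2 m, then turn left 49°, forward 3.6 m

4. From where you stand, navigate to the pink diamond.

turn right 174°, forward 1.3 m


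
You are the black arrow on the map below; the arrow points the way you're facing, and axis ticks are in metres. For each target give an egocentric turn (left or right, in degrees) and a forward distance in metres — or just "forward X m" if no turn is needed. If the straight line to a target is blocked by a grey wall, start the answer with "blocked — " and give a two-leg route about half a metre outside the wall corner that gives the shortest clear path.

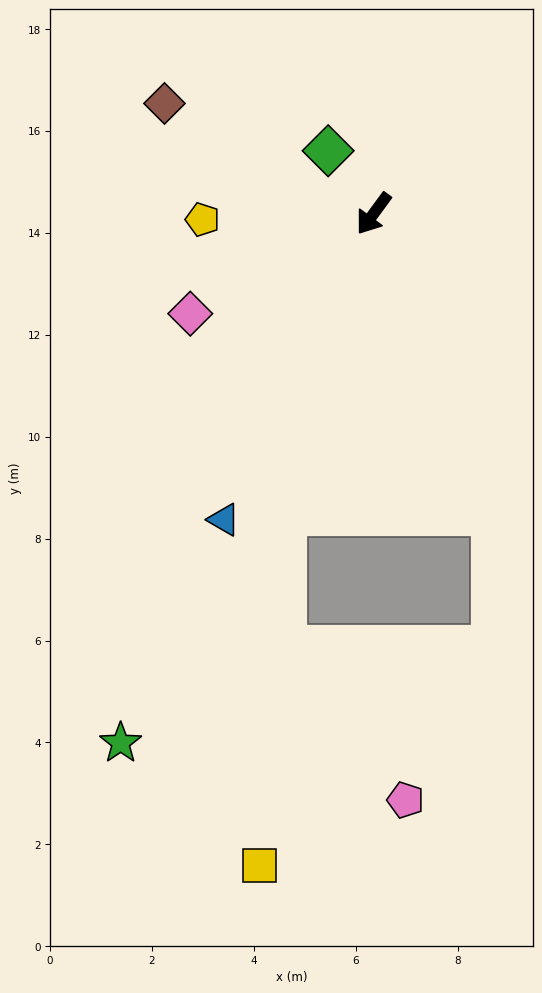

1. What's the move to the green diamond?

turn right 108°, forward 1.5 m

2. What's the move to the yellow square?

blocked — turn left 20°, forward 6.1 m, then turn left 12°, forward 6.9 m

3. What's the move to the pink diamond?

turn right 25°, forward 4.1 m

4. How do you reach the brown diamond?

turn right 82°, forward 4.6 m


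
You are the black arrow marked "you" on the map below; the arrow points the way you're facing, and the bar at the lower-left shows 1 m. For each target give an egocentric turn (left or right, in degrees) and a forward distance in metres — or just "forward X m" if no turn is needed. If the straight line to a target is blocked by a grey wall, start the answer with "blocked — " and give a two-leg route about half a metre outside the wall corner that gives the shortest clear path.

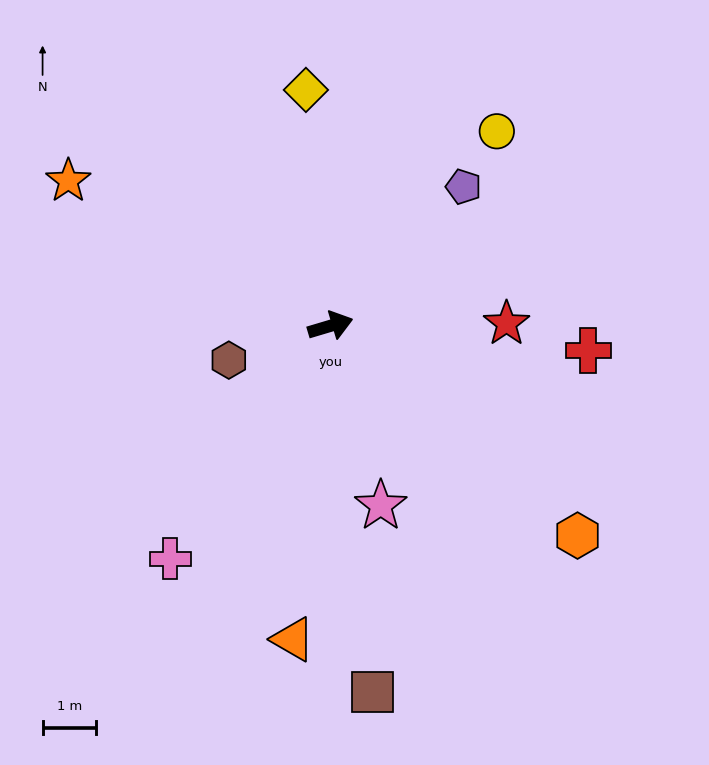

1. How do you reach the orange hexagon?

turn right 57°, forward 6.0 m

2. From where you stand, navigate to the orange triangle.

turn right 113°, forward 5.9 m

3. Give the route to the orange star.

turn left 134°, forward 5.6 m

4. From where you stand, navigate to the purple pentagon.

turn left 30°, forward 3.6 m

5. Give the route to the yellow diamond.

turn left 79°, forward 4.4 m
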